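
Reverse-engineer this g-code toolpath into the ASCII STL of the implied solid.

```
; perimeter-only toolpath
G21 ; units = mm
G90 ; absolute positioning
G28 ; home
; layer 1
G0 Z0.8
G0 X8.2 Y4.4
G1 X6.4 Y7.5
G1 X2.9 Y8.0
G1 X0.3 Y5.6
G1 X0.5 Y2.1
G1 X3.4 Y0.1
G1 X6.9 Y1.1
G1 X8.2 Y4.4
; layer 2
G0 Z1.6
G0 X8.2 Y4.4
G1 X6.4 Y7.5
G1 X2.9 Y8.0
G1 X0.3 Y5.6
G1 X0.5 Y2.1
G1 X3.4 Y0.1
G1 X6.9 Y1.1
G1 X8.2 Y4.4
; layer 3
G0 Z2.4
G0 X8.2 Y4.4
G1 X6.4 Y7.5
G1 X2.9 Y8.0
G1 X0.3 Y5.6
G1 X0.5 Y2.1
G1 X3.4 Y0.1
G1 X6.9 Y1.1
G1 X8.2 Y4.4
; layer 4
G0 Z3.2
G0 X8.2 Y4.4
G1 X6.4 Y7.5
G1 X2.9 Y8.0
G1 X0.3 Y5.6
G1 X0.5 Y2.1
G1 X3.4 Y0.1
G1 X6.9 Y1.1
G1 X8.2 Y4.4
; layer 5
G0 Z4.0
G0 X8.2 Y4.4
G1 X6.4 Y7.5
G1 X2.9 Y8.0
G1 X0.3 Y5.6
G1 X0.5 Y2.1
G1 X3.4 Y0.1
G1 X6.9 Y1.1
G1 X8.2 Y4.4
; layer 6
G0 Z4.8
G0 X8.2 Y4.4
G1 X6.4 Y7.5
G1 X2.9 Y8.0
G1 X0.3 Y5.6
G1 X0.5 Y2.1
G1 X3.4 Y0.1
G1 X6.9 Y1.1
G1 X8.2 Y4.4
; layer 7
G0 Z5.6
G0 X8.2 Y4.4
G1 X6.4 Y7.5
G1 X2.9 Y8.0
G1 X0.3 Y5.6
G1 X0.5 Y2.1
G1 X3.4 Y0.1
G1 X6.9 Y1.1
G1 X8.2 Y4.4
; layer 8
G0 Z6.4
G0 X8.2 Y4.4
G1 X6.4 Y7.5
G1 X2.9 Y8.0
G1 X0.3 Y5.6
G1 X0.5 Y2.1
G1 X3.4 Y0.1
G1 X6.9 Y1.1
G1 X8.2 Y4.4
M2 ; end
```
solid part
  facet normal 0.0000 0.0000 -1.0000
    outer loop
      vertex 2.9 8.0 0.0
      vertex 6.4 7.5 0.0
      vertex 8.2 4.4 0.0
    endloop
  endfacet
  facet normal 0.0000 0.0000 -1.0000
    outer loop
      vertex 0.3 5.6 0.0
      vertex 2.9 8.0 0.0
      vertex 8.2 4.4 0.0
    endloop
  endfacet
  facet normal 0.0000 0.0000 -1.0000
    outer loop
      vertex 0.5 2.1 0.0
      vertex 0.3 5.6 0.0
      vertex 8.2 4.4 0.0
    endloop
  endfacet
  facet normal 0.0000 0.0000 -1.0000
    outer loop
      vertex 3.4 0.1 0.0
      vertex 0.5 2.1 0.0
      vertex 8.2 4.4 0.0
    endloop
  endfacet
  facet normal 0.0000 0.0000 -1.0000
    outer loop
      vertex 6.9 1.1 0.0
      vertex 3.4 0.1 0.0
      vertex 8.2 4.4 0.0
    endloop
  endfacet
  facet normal 0.0000 0.0000 1.0000
    outer loop
      vertex 8.2 4.4 6.4
      vertex 6.4 7.5 6.4
      vertex 2.9 8.0 6.4
    endloop
  endfacet
  facet normal 0.0000 0.0000 1.0000
    outer loop
      vertex 8.2 4.4 6.4
      vertex 2.9 8.0 6.4
      vertex 0.3 5.6 6.4
    endloop
  endfacet
  facet normal 0.0000 0.0000 1.0000
    outer loop
      vertex 8.2 4.4 6.4
      vertex 0.3 5.6 6.4
      vertex 0.5 2.1 6.4
    endloop
  endfacet
  facet normal 0.0000 0.0000 1.0000
    outer loop
      vertex 8.2 4.4 6.4
      vertex 0.5 2.1 6.4
      vertex 3.4 0.1 6.4
    endloop
  endfacet
  facet normal 0.0000 0.0000 1.0000
    outer loop
      vertex 8.2 4.4 6.4
      vertex 3.4 0.1 6.4
      vertex 6.9 1.1 6.4
    endloop
  endfacet
  facet normal 0.8648 0.5021 0.0000
    outer loop
      vertex 8.2 4.4 0.0
      vertex 6.4 7.5 0.0
      vertex 6.4 7.5 6.4
    endloop
  endfacet
  facet normal 0.8648 0.5021 0.0000
    outer loop
      vertex 8.2 4.4 0.0
      vertex 6.4 7.5 6.4
      vertex 8.2 4.4 6.4
    endloop
  endfacet
  facet normal 0.1414 0.9899 0.0000
    outer loop
      vertex 6.4 7.5 0.0
      vertex 2.9 8.0 0.0
      vertex 2.9 8.0 6.4
    endloop
  endfacet
  facet normal 0.1414 0.9899 0.0000
    outer loop
      vertex 6.4 7.5 0.0
      vertex 2.9 8.0 6.4
      vertex 6.4 7.5 6.4
    endloop
  endfacet
  facet normal -0.6783 0.7348 0.0000
    outer loop
      vertex 2.9 8.0 0.0
      vertex 0.3 5.6 0.0
      vertex 0.3 5.6 6.4
    endloop
  endfacet
  facet normal -0.6783 0.7348 0.0000
    outer loop
      vertex 2.9 8.0 0.0
      vertex 0.3 5.6 6.4
      vertex 2.9 8.0 6.4
    endloop
  endfacet
  facet normal -0.9984 -0.0570 0.0000
    outer loop
      vertex 0.3 5.6 0.0
      vertex 0.5 2.1 0.0
      vertex 0.5 2.1 6.4
    endloop
  endfacet
  facet normal -0.9984 -0.0570 0.0000
    outer loop
      vertex 0.3 5.6 0.0
      vertex 0.5 2.1 6.4
      vertex 0.3 5.6 6.4
    endloop
  endfacet
  facet normal -0.5677 -0.8232 0.0000
    outer loop
      vertex 0.5 2.1 0.0
      vertex 3.4 0.1 0.0
      vertex 3.4 0.1 6.4
    endloop
  endfacet
  facet normal -0.5677 -0.8232 0.0000
    outer loop
      vertex 0.5 2.1 0.0
      vertex 3.4 0.1 6.4
      vertex 0.5 2.1 6.4
    endloop
  endfacet
  facet normal 0.2747 -0.9615 0.0000
    outer loop
      vertex 3.4 0.1 0.0
      vertex 6.9 1.1 0.0
      vertex 6.9 1.1 6.4
    endloop
  endfacet
  facet normal 0.2747 -0.9615 0.0000
    outer loop
      vertex 3.4 0.1 0.0
      vertex 6.9 1.1 6.4
      vertex 3.4 0.1 6.4
    endloop
  endfacet
  facet normal 0.9304 -0.3665 0.0000
    outer loop
      vertex 6.9 1.1 0.0
      vertex 8.2 4.4 0.0
      vertex 8.2 4.4 6.4
    endloop
  endfacet
  facet normal 0.9304 -0.3665 0.0000
    outer loop
      vertex 6.9 1.1 0.0
      vertex 8.2 4.4 6.4
      vertex 6.9 1.1 6.4
    endloop
  endfacet
endsolid part

The G0 Z moves step by Δz≈0.8 mm. Every layer's G1 loop is the same polygon, so the solid is a straight extrusion of it from z=0 to z≈6.4. Closing with flat bottom and top caps and triangulating gives 24 facets — a regular 7-sided prism (a cylinder approximated with 7 flat sides), circumscribed radius ≈ 4.1 mm, height ≈ 6.4 mm.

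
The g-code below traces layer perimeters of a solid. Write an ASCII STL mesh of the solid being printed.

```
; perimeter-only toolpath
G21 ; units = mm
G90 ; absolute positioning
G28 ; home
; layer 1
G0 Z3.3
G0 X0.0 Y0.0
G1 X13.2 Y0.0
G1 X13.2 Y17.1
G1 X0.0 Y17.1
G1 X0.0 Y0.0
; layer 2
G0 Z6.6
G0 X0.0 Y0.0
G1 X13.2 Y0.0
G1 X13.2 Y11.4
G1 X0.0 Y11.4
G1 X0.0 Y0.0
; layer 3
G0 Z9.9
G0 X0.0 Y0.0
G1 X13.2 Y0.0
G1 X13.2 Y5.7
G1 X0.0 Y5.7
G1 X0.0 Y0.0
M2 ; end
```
solid part
  facet normal 0.0000 0.0000 -1.0000
    outer loop
      vertex 13.2 22.8 0.0
      vertex 13.2 0.0 0.0
      vertex 0.0 0.0 0.0
    endloop
  endfacet
  facet normal 0.0000 0.0000 -1.0000
    outer loop
      vertex 0.0 22.8 0.0
      vertex 13.2 22.8 0.0
      vertex 0.0 0.0 0.0
    endloop
  endfacet
  facet normal 0.0000 -1.0000 0.0000
    outer loop
      vertex 0.0 0.0 0.0
      vertex 13.2 0.0 0.0
      vertex 13.2 0.0 13.2
    endloop
  endfacet
  facet normal 0.0000 -1.0000 0.0000
    outer loop
      vertex 0.0 0.0 0.0
      vertex 13.2 0.0 13.2
      vertex 0.0 0.0 13.2
    endloop
  endfacet
  facet normal 0.0000 0.5010 0.8654
    outer loop
      vertex 0.0 0.0 13.2
      vertex 13.2 0.0 13.2
      vertex 13.2 22.8 0.0
    endloop
  endfacet
  facet normal 0.0000 0.5010 0.8654
    outer loop
      vertex 0.0 0.0 13.2
      vertex 13.2 22.8 0.0
      vertex 0.0 22.8 0.0
    endloop
  endfacet
  facet normal -1.0000 0.0000 0.0000
    outer loop
      vertex 0.0 0.0 13.2
      vertex 0.0 22.8 0.0
      vertex 0.0 0.0 0.0
    endloop
  endfacet
  facet normal 1.0000 0.0000 0.0000
    outer loop
      vertex 13.2 0.0 0.0
      vertex 13.2 22.8 0.0
      vertex 13.2 0.0 13.2
    endloop
  endfacet
endsolid part

The G0 Z moves step by Δz≈3.3 mm. The G1 loops shrink linearly with z, so the solid tapers from its base footprint up to z≈13.2. Closing with a flat bottom cap and the tapered top and triangulating gives 8 facets — a wedge (ramp): 13.2 × 22.8 mm base, rising to 13.2 mm along the y=0 edge and sloping linearly to z=0 at y=22.8.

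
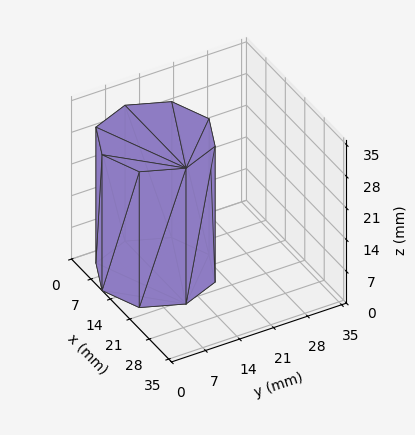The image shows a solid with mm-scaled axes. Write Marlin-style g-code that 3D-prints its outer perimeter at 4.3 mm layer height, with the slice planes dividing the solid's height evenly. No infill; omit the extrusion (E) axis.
Reading the render: the shape is a regular 8-sided prism (a cylinder approximated with 8 flat sides), circumscribed radius ≈ 11 mm, height ≈ 30 mm (dimensions read to the nearest mm from the axis ticks). For the g-code, the solid's height is divided into equal slices at the stated Δz and each level perimeter traced with G1 moves after a G0 lift.

; perimeter-only toolpath
G21 ; units = mm
G90 ; absolute positioning
G28 ; home
; layer 1
G0 Z4.3
G0 X22.0 Y11.0
G1 X18.8 Y18.8
G1 X11.0 Y22.0
G1 X3.2 Y18.8
G1 X0.0 Y11.0
G1 X3.2 Y3.2
G1 X11.0 Y0.0
G1 X18.8 Y3.2
G1 X22.0 Y11.0
; layer 2
G0 Z8.6
G0 X22.0 Y11.0
G1 X18.8 Y18.8
G1 X11.0 Y22.0
G1 X3.2 Y18.8
G1 X0.0 Y11.0
G1 X3.2 Y3.2
G1 X11.0 Y0.0
G1 X18.8 Y3.2
G1 X22.0 Y11.0
; layer 3
G0 Z12.9
G0 X22.0 Y11.0
G1 X18.8 Y18.8
G1 X11.0 Y22.0
G1 X3.2 Y18.8
G1 X0.0 Y11.0
G1 X3.2 Y3.2
G1 X11.0 Y0.0
G1 X18.8 Y3.2
G1 X22.0 Y11.0
; layer 4
G0 Z17.1
G0 X22.0 Y11.0
G1 X18.8 Y18.8
G1 X11.0 Y22.0
G1 X3.2 Y18.8
G1 X0.0 Y11.0
G1 X3.2 Y3.2
G1 X11.0 Y0.0
G1 X18.8 Y3.2
G1 X22.0 Y11.0
; layer 5
G0 Z21.4
G0 X22.0 Y11.0
G1 X18.8 Y18.8
G1 X11.0 Y22.0
G1 X3.2 Y18.8
G1 X0.0 Y11.0
G1 X3.2 Y3.2
G1 X11.0 Y0.0
G1 X18.8 Y3.2
G1 X22.0 Y11.0
; layer 6
G0 Z25.7
G0 X22.0 Y11.0
G1 X18.8 Y18.8
G1 X11.0 Y22.0
G1 X3.2 Y18.8
G1 X0.0 Y11.0
G1 X3.2 Y3.2
G1 X11.0 Y0.0
G1 X18.8 Y3.2
G1 X22.0 Y11.0
; layer 7
G0 Z30.0
G0 X22.0 Y11.0
G1 X18.8 Y18.8
G1 X11.0 Y22.0
G1 X3.2 Y18.8
G1 X0.0 Y11.0
G1 X3.2 Y3.2
G1 X11.0 Y0.0
G1 X18.8 Y3.2
G1 X22.0 Y11.0
M2 ; end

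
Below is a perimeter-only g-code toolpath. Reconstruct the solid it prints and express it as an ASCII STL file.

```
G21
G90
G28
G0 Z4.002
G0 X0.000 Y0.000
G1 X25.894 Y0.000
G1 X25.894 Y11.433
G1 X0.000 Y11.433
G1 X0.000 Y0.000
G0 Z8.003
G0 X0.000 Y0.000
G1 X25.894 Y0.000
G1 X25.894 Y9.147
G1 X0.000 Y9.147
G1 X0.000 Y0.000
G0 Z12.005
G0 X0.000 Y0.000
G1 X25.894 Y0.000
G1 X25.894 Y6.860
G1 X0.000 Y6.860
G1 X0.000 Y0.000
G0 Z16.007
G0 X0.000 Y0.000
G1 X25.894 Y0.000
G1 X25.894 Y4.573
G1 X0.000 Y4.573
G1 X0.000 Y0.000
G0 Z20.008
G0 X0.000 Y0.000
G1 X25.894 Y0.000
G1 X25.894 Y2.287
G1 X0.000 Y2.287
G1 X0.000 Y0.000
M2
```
solid part
  facet normal 0.0000 0.0000 -1.0000
    outer loop
      vertex 25.894 13.720 0.000
      vertex 25.894 0.000 0.000
      vertex 0.000 0.000 0.000
    endloop
  endfacet
  facet normal 0.0000 0.0000 -1.0000
    outer loop
      vertex 0.000 13.720 0.000
      vertex 25.894 13.720 0.000
      vertex 0.000 0.000 0.000
    endloop
  endfacet
  facet normal 0.0000 -1.0000 0.0000
    outer loop
      vertex 0.000 0.000 0.000
      vertex 25.894 0.000 0.000
      vertex 25.894 0.000 24.010
    endloop
  endfacet
  facet normal 0.0000 -1.0000 0.0000
    outer loop
      vertex 0.000 0.000 0.000
      vertex 25.894 0.000 24.010
      vertex 0.000 0.000 24.010
    endloop
  endfacet
  facet normal 0.0000 0.8682 0.4961
    outer loop
      vertex 0.000 0.000 24.010
      vertex 25.894 0.000 24.010
      vertex 25.894 13.720 0.000
    endloop
  endfacet
  facet normal 0.0000 0.8682 0.4961
    outer loop
      vertex 0.000 0.000 24.010
      vertex 25.894 13.720 0.000
      vertex 0.000 13.720 0.000
    endloop
  endfacet
  facet normal -1.0000 0.0000 0.0000
    outer loop
      vertex 0.000 0.000 24.010
      vertex 0.000 13.720 0.000
      vertex 0.000 0.000 0.000
    endloop
  endfacet
  facet normal 1.0000 0.0000 0.0000
    outer loop
      vertex 25.894 0.000 0.000
      vertex 25.894 13.720 0.000
      vertex 25.894 0.000 24.010
    endloop
  endfacet
endsolid part

The G0 Z moves step by Δz≈4.002 mm. The G1 loops shrink linearly with z, so the solid tapers from its base footprint up to z≈24. Closing with a flat bottom cap and the tapered top and triangulating gives 8 facets — a wedge (ramp): 25.9 × 13.7 mm base, rising to 24 mm along the y=0 edge and sloping linearly to z=0 at y=13.7.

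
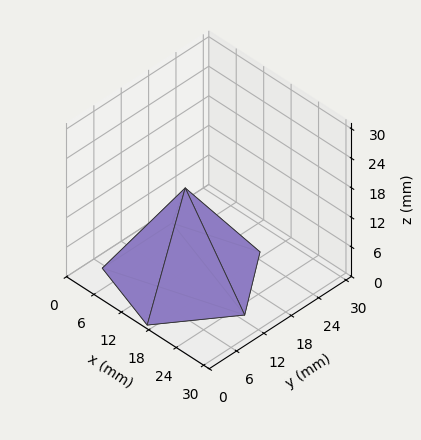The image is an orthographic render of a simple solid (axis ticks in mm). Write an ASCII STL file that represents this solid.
Reading the render: the shape is a regular 5-sided pyramid, base circumscribed radius ≈ 13 mm, apex at z ≈ 18 mm (dimensions read to the nearest mm from the axis ticks). For the STL, each face is triangulated and given an outward normal.

solid part
  facet normal 0.0000 0.0000 -1.0000
    outer loop
      vertex 2.483 20.641 0.000
      vertex 17.017 25.364 0.000
      vertex 26.000 13.000 0.000
    endloop
  endfacet
  facet normal 0.0000 0.0000 -1.0000
    outer loop
      vertex 2.483 5.359 0.000
      vertex 2.483 20.641 0.000
      vertex 26.000 13.000 0.000
    endloop
  endfacet
  facet normal 0.0000 0.0000 -1.0000
    outer loop
      vertex 17.017 0.636 0.000
      vertex 2.483 5.359 0.000
      vertex 26.000 13.000 0.000
    endloop
  endfacet
  facet normal 0.6985 0.5075 0.5045
    outer loop
      vertex 26.000 13.000 0.000
      vertex 17.017 25.364 0.000
      vertex 13.000 13.000 18.000
    endloop
  endfacet
  facet normal -0.2668 0.8211 0.5045
    outer loop
      vertex 17.017 25.364 0.000
      vertex 2.483 20.641 0.000
      vertex 13.000 13.000 18.000
    endloop
  endfacet
  facet normal -0.8634 0.0000 0.5045
    outer loop
      vertex 2.483 20.641 0.000
      vertex 2.483 5.359 0.000
      vertex 13.000 13.000 18.000
    endloop
  endfacet
  facet normal -0.2668 -0.8211 0.5045
    outer loop
      vertex 2.483 5.359 0.000
      vertex 17.017 0.636 0.000
      vertex 13.000 13.000 18.000
    endloop
  endfacet
  facet normal 0.6985 -0.5075 0.5045
    outer loop
      vertex 17.017 0.636 0.000
      vertex 26.000 13.000 0.000
      vertex 13.000 13.000 18.000
    endloop
  endfacet
endsolid part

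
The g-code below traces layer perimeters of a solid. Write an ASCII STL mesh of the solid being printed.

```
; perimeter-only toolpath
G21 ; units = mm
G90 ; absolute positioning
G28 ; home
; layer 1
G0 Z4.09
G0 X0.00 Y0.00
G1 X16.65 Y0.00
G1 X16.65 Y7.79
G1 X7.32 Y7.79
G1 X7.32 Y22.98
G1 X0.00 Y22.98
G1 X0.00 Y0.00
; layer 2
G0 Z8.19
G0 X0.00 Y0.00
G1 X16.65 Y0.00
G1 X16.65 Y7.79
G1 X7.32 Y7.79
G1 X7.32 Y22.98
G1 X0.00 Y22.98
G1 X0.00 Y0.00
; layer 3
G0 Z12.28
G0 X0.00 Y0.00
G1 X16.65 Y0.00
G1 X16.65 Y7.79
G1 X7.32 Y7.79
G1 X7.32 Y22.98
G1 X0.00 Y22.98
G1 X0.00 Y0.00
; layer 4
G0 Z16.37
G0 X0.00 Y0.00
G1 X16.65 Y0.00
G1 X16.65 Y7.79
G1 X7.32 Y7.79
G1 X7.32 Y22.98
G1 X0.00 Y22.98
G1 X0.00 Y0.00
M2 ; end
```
solid part
  facet normal 0.0000 0.0000 -1.0000
    outer loop
      vertex 16.65 7.79 0.00
      vertex 16.65 0.00 0.00
      vertex 0.00 0.00 0.00
    endloop
  endfacet
  facet normal 0.0000 0.0000 -1.0000
    outer loop
      vertex 7.32 7.79 0.00
      vertex 16.65 7.79 0.00
      vertex 0.00 0.00 0.00
    endloop
  endfacet
  facet normal 0.0000 0.0000 -1.0000
    outer loop
      vertex 7.32 22.98 0.00
      vertex 7.32 7.79 0.00
      vertex 0.00 0.00 0.00
    endloop
  endfacet
  facet normal 0.0000 0.0000 -1.0000
    outer loop
      vertex 0.00 22.98 0.00
      vertex 7.32 22.98 0.00
      vertex 0.00 0.00 0.00
    endloop
  endfacet
  facet normal 0.0000 0.0000 1.0000
    outer loop
      vertex 0.00 0.00 16.37
      vertex 16.65 0.00 16.37
      vertex 16.65 7.79 16.37
    endloop
  endfacet
  facet normal 0.0000 0.0000 1.0000
    outer loop
      vertex 0.00 0.00 16.37
      vertex 16.65 7.79 16.37
      vertex 7.32 7.79 16.37
    endloop
  endfacet
  facet normal 0.0000 0.0000 1.0000
    outer loop
      vertex 0.00 0.00 16.37
      vertex 7.32 7.79 16.37
      vertex 7.32 22.98 16.37
    endloop
  endfacet
  facet normal 0.0000 0.0000 1.0000
    outer loop
      vertex 0.00 0.00 16.37
      vertex 7.32 22.98 16.37
      vertex 0.00 22.98 16.37
    endloop
  endfacet
  facet normal 0.0000 -1.0000 0.0000
    outer loop
      vertex 0.00 0.00 0.00
      vertex 16.65 0.00 0.00
      vertex 16.65 0.00 16.37
    endloop
  endfacet
  facet normal 0.0000 -1.0000 0.0000
    outer loop
      vertex 0.00 0.00 0.00
      vertex 16.65 0.00 16.37
      vertex 0.00 0.00 16.37
    endloop
  endfacet
  facet normal 1.0000 0.0000 0.0000
    outer loop
      vertex 16.65 0.00 0.00
      vertex 16.65 7.79 0.00
      vertex 16.65 7.79 16.37
    endloop
  endfacet
  facet normal 1.0000 0.0000 0.0000
    outer loop
      vertex 16.65 0.00 0.00
      vertex 16.65 7.79 16.37
      vertex 16.65 0.00 16.37
    endloop
  endfacet
  facet normal 0.0000 1.0000 0.0000
    outer loop
      vertex 16.65 7.79 0.00
      vertex 7.32 7.79 0.00
      vertex 7.32 7.79 16.37
    endloop
  endfacet
  facet normal 0.0000 1.0000 0.0000
    outer loop
      vertex 16.65 7.79 0.00
      vertex 7.32 7.79 16.37
      vertex 16.65 7.79 16.37
    endloop
  endfacet
  facet normal 1.0000 0.0000 0.0000
    outer loop
      vertex 7.32 7.79 0.00
      vertex 7.32 22.98 0.00
      vertex 7.32 22.98 16.37
    endloop
  endfacet
  facet normal 1.0000 0.0000 0.0000
    outer loop
      vertex 7.32 7.79 0.00
      vertex 7.32 22.98 16.37
      vertex 7.32 7.79 16.37
    endloop
  endfacet
  facet normal 0.0000 1.0000 0.0000
    outer loop
      vertex 7.32 22.98 0.00
      vertex 0.00 22.98 0.00
      vertex 0.00 22.98 16.37
    endloop
  endfacet
  facet normal 0.0000 1.0000 0.0000
    outer loop
      vertex 7.32 22.98 0.00
      vertex 0.00 22.98 16.37
      vertex 7.32 22.98 16.37
    endloop
  endfacet
  facet normal -1.0000 0.0000 0.0000
    outer loop
      vertex 0.00 22.98 0.00
      vertex 0.00 0.00 0.00
      vertex 0.00 0.00 16.37
    endloop
  endfacet
  facet normal -1.0000 0.0000 0.0000
    outer loop
      vertex 0.00 22.98 0.00
      vertex 0.00 0.00 16.37
      vertex 0.00 22.98 16.37
    endloop
  endfacet
endsolid part

The G0 Z moves step by Δz≈4.09 mm. Every layer's G1 loop is the same polygon, so the solid is a straight extrusion of it from z=0 to z≈16.4. Closing with flat bottom and top caps and triangulating gives 20 facets — an L-shaped prism: outer 16.6 × 23 mm, arm thicknesses ≈ 7.79 mm (horizontal) and 7.32 mm (vertical), extruded 16.4 mm in z.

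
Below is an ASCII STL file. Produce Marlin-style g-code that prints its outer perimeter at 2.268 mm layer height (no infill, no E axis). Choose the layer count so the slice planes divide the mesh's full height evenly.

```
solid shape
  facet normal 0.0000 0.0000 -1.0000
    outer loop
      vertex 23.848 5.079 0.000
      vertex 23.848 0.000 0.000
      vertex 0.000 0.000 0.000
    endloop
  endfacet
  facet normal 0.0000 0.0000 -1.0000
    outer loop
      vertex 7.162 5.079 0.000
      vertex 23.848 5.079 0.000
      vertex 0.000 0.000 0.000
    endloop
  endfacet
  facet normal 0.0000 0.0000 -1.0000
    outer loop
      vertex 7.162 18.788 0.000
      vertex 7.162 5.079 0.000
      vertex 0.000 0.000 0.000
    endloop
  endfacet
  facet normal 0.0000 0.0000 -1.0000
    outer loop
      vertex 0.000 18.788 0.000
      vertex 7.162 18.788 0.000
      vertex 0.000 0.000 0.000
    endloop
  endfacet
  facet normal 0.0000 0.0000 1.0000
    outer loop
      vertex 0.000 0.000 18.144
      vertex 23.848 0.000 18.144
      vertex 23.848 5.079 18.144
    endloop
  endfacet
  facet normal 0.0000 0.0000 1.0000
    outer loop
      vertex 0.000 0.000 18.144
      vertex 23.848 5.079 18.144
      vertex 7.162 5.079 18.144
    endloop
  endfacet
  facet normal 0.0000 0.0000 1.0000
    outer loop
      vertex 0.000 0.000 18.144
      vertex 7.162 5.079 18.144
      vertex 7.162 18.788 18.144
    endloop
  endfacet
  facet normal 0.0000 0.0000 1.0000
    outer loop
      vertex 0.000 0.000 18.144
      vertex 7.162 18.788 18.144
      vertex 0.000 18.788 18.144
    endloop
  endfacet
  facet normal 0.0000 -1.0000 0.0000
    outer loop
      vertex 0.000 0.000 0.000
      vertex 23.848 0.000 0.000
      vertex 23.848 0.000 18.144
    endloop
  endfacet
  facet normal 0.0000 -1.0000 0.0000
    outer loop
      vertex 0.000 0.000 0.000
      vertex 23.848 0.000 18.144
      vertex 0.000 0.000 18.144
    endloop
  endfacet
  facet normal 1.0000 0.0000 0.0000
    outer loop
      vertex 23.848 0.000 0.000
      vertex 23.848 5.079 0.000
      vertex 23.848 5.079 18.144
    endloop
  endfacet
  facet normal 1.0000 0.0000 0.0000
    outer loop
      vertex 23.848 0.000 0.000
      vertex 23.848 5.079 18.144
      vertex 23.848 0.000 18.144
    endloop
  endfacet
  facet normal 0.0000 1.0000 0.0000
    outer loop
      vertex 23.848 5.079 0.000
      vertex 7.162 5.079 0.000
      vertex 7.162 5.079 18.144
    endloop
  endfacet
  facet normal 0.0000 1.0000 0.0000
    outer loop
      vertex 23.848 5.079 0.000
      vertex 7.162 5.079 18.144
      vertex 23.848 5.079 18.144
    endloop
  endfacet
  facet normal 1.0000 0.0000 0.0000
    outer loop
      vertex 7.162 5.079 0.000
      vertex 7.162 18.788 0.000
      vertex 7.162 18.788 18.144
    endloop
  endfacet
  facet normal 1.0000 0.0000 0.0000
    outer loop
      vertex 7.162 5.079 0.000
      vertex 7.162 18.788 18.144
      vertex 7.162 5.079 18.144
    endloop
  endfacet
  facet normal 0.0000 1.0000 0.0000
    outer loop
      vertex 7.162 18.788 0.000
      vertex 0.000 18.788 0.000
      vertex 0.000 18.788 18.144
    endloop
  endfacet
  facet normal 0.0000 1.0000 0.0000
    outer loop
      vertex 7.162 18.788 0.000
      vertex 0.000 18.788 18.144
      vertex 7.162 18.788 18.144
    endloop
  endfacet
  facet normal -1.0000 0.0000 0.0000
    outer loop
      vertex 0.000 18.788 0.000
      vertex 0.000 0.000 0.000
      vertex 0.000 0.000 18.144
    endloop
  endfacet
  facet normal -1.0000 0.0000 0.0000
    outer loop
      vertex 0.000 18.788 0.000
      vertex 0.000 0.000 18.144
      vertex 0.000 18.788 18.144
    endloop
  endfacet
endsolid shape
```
; perimeter-only toolpath
G21 ; units = mm
G90 ; absolute positioning
G28 ; home
; layer 1
G0 Z2.268
G0 X0.000 Y0.000
G1 X23.848 Y0.000
G1 X23.848 Y5.079
G1 X7.162 Y5.079
G1 X7.162 Y18.788
G1 X0.000 Y18.788
G1 X0.000 Y0.000
; layer 2
G0 Z4.536
G0 X0.000 Y0.000
G1 X23.848 Y0.000
G1 X23.848 Y5.079
G1 X7.162 Y5.079
G1 X7.162 Y18.788
G1 X0.000 Y18.788
G1 X0.000 Y0.000
; layer 3
G0 Z6.804
G0 X0.000 Y0.000
G1 X23.848 Y0.000
G1 X23.848 Y5.079
G1 X7.162 Y5.079
G1 X7.162 Y18.788
G1 X0.000 Y18.788
G1 X0.000 Y0.000
; layer 4
G0 Z9.072
G0 X0.000 Y0.000
G1 X23.848 Y0.000
G1 X23.848 Y5.079
G1 X7.162 Y5.079
G1 X7.162 Y18.788
G1 X0.000 Y18.788
G1 X0.000 Y0.000
; layer 5
G0 Z11.340
G0 X0.000 Y0.000
G1 X23.848 Y0.000
G1 X23.848 Y5.079
G1 X7.162 Y5.079
G1 X7.162 Y18.788
G1 X0.000 Y18.788
G1 X0.000 Y0.000
; layer 6
G0 Z13.608
G0 X0.000 Y0.000
G1 X23.848 Y0.000
G1 X23.848 Y5.079
G1 X7.162 Y5.079
G1 X7.162 Y18.788
G1 X0.000 Y18.788
G1 X0.000 Y0.000
; layer 7
G0 Z15.876
G0 X0.000 Y0.000
G1 X23.848 Y0.000
G1 X23.848 Y5.079
G1 X7.162 Y5.079
G1 X7.162 Y18.788
G1 X0.000 Y18.788
G1 X0.000 Y0.000
; layer 8
G0 Z18.144
G0 X0.000 Y0.000
G1 X23.848 Y0.000
G1 X23.848 Y5.079
G1 X7.162 Y5.079
G1 X7.162 Y18.788
G1 X0.000 Y18.788
G1 X0.000 Y0.000
M2 ; end

The solid is an L-shaped prism: outer 23.8 × 18.8 mm, arm thicknesses ≈ 5.08 mm (horizontal) and 7.16 mm (vertical), extruded 18.1 mm in z. Slicing at Δz = 2.268 mm — 8 equal slices spanning the solid's height, so layer i sits at z = i·h/8 — gives 8 non-empty perimeters. Each is a 6-segment closed polygon; G0 lifts to the layer z and rapids to the start vertex, then G1 traces the edges.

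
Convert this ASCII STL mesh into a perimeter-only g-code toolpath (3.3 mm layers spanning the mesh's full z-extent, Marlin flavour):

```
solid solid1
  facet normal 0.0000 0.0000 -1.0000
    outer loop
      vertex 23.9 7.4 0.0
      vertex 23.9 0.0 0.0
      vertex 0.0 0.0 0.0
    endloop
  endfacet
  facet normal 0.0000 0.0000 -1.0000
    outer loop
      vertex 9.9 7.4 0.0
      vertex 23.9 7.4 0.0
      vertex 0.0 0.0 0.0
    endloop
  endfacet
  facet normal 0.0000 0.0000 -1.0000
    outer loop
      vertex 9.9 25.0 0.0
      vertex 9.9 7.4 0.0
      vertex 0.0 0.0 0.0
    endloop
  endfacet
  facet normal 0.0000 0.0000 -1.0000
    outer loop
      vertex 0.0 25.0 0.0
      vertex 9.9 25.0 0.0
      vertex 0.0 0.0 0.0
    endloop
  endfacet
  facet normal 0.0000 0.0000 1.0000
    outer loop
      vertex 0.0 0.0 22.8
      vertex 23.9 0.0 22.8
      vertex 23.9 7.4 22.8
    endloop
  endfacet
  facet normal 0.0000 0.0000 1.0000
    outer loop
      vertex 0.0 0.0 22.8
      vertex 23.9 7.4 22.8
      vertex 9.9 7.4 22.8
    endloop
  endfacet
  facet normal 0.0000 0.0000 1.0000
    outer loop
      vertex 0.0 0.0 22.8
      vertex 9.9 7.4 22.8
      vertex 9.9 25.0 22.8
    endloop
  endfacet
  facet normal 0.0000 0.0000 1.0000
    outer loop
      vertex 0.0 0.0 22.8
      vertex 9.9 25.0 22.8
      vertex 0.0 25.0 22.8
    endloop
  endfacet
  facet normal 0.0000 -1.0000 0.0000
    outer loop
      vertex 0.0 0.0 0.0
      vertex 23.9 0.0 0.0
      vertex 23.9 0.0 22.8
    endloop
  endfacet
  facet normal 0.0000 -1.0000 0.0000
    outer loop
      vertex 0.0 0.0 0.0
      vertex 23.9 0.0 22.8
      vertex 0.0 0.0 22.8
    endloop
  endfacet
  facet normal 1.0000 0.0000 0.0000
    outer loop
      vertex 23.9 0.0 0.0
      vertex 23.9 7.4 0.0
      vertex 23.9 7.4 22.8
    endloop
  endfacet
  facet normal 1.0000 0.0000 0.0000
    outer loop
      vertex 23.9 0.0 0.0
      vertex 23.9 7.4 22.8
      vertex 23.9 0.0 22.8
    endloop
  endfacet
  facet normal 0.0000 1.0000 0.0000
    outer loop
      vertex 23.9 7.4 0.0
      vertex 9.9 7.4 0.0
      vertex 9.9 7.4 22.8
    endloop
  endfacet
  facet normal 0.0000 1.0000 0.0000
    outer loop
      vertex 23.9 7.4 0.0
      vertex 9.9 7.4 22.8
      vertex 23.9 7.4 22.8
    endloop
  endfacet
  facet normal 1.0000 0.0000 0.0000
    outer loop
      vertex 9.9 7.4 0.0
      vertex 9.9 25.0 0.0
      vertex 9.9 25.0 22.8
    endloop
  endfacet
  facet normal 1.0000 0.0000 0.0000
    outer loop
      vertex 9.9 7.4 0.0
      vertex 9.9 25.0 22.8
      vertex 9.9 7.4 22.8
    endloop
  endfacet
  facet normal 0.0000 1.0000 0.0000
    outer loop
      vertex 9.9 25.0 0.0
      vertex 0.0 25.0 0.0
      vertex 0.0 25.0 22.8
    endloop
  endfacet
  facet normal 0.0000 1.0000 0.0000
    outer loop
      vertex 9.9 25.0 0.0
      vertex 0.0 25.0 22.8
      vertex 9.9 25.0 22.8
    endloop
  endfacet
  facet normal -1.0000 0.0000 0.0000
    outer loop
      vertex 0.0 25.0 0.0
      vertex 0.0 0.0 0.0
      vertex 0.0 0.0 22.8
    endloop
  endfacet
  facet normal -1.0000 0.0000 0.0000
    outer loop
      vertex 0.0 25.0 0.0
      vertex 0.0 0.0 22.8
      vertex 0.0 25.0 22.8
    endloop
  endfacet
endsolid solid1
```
; perimeter-only toolpath
G21 ; units = mm
G90 ; absolute positioning
G28 ; home
; layer 1
G0 Z3.3
G0 X0.0 Y0.0
G1 X23.9 Y0.0
G1 X23.9 Y7.4
G1 X9.9 Y7.4
G1 X9.9 Y25.0
G1 X0.0 Y25.0
G1 X0.0 Y0.0
; layer 2
G0 Z6.5
G0 X0.0 Y0.0
G1 X23.9 Y0.0
G1 X23.9 Y7.4
G1 X9.9 Y7.4
G1 X9.9 Y25.0
G1 X0.0 Y25.0
G1 X0.0 Y0.0
; layer 3
G0 Z9.8
G0 X0.0 Y0.0
G1 X23.9 Y0.0
G1 X23.9 Y7.4
G1 X9.9 Y7.4
G1 X9.9 Y25.0
G1 X0.0 Y25.0
G1 X0.0 Y0.0
; layer 4
G0 Z13.0
G0 X0.0 Y0.0
G1 X23.9 Y0.0
G1 X23.9 Y7.4
G1 X9.9 Y7.4
G1 X9.9 Y25.0
G1 X0.0 Y25.0
G1 X0.0 Y0.0
; layer 5
G0 Z16.3
G0 X0.0 Y0.0
G1 X23.9 Y0.0
G1 X23.9 Y7.4
G1 X9.9 Y7.4
G1 X9.9 Y25.0
G1 X0.0 Y25.0
G1 X0.0 Y0.0
; layer 6
G0 Z19.5
G0 X0.0 Y0.0
G1 X23.9 Y0.0
G1 X23.9 Y7.4
G1 X9.9 Y7.4
G1 X9.9 Y25.0
G1 X0.0 Y25.0
G1 X0.0 Y0.0
; layer 7
G0 Z22.8
G0 X0.0 Y0.0
G1 X23.9 Y0.0
G1 X23.9 Y7.4
G1 X9.9 Y7.4
G1 X9.9 Y25.0
G1 X0.0 Y25.0
G1 X0.0 Y0.0
M2 ; end

The solid is an L-shaped prism: outer 23.9 × 25 mm, arm thicknesses ≈ 7.4 mm (horizontal) and 9.9 mm (vertical), extruded 22.8 mm in z. Slicing at Δz = 3.3 mm — 7 equal slices spanning the solid's height, so layer i sits at z = i·h/7 — gives 7 non-empty perimeters. Each is a 6-segment closed polygon; G0 lifts to the layer z and rapids to the start vertex, then G1 traces the edges.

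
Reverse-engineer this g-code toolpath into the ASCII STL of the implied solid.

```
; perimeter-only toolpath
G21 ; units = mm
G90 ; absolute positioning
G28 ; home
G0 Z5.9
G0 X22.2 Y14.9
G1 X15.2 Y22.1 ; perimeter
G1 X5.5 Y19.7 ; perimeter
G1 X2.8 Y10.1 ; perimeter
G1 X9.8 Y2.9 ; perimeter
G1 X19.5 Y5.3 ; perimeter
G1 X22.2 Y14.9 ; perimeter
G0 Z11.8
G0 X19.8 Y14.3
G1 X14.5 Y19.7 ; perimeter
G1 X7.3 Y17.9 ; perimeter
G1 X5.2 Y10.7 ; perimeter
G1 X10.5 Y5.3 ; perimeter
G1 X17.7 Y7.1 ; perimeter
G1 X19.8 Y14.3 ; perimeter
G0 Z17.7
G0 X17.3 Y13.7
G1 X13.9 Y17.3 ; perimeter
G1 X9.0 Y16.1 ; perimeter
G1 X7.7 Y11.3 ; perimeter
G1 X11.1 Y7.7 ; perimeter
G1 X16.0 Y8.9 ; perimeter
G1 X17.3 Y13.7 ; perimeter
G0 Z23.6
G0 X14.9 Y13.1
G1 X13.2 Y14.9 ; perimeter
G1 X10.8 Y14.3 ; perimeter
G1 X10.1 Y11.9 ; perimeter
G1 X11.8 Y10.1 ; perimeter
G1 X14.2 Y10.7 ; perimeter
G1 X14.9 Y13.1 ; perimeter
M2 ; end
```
solid part
  facet normal 0.0000 0.0000 -1.0000
    outer loop
      vertex 3.8 21.5 0.0
      vertex 15.9 24.5 0.0
      vertex 24.6 15.5 0.0
    endloop
  endfacet
  facet normal 0.0000 0.0000 -1.0000
    outer loop
      vertex 0.4 9.5 0.0
      vertex 3.8 21.5 0.0
      vertex 24.6 15.5 0.0
    endloop
  endfacet
  facet normal 0.0000 0.0000 -1.0000
    outer loop
      vertex 9.1 0.5 0.0
      vertex 0.4 9.5 0.0
      vertex 24.6 15.5 0.0
    endloop
  endfacet
  facet normal 0.0000 0.0000 -1.0000
    outer loop
      vertex 21.2 3.5 0.0
      vertex 9.1 0.5 0.0
      vertex 24.6 15.5 0.0
    endloop
  endfacet
  facet normal 0.6753 0.6528 0.3434
    outer loop
      vertex 24.6 15.5 0.0
      vertex 15.9 24.5 0.0
      vertex 12.5 12.5 29.5
    endloop
  endfacet
  facet normal -0.2259 0.9112 0.3446
    outer loop
      vertex 15.9 24.5 0.0
      vertex 3.8 21.5 0.0
      vertex 12.5 12.5 29.5
    endloop
  endfacet
  facet normal -0.9032 0.2559 0.3445
    outer loop
      vertex 3.8 21.5 0.0
      vertex 0.4 9.5 0.0
      vertex 12.5 12.5 29.5
    endloop
  endfacet
  facet normal -0.6753 -0.6528 0.3434
    outer loop
      vertex 0.4 9.5 0.0
      vertex 9.1 0.5 0.0
      vertex 12.5 12.5 29.5
    endloop
  endfacet
  facet normal 0.2259 -0.9112 0.3446
    outer loop
      vertex 9.1 0.5 0.0
      vertex 21.2 3.5 0.0
      vertex 12.5 12.5 29.5
    endloop
  endfacet
  facet normal 0.9032 -0.2559 0.3445
    outer loop
      vertex 21.2 3.5 0.0
      vertex 24.6 15.5 0.0
      vertex 12.5 12.5 29.5
    endloop
  endfacet
endsolid part

The G0 Z moves step by Δz≈5.9 mm. The G1 loops shrink linearly with z, so the solid tapers from its base footprint up to z≈29.5. Closing with a flat bottom cap and the tapered top and triangulating gives 10 facets — a regular 6-sided pyramid, base circumscribed radius ≈ 12.5 mm, apex at z ≈ 29.5 mm.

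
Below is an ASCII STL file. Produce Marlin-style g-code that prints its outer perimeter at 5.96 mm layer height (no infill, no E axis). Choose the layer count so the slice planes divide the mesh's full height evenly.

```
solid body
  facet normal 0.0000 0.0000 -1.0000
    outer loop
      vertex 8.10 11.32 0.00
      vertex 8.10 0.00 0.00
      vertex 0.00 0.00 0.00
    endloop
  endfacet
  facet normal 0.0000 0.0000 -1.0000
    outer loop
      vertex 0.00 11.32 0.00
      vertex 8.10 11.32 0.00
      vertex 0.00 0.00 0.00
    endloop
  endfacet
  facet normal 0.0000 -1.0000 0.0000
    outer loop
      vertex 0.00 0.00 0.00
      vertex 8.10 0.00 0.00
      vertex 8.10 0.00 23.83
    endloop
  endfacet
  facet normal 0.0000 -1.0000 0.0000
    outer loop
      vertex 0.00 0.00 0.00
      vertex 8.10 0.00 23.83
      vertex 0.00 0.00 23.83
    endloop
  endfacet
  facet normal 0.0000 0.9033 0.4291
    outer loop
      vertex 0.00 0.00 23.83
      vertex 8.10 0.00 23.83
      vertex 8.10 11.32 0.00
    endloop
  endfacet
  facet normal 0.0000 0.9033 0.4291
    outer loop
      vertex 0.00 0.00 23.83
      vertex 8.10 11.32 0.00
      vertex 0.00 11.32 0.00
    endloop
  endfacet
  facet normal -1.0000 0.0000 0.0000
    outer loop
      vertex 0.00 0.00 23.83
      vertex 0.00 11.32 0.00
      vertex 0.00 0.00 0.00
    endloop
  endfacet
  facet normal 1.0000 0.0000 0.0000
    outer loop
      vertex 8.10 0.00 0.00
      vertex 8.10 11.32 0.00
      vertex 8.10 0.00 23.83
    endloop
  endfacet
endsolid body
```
; perimeter-only toolpath
G21 ; units = mm
G90 ; absolute positioning
G28 ; home
; layer 1
G0 Z5.96
G0 X0.00 Y0.00
G1 X8.10 Y0.00
G1 X8.10 Y8.49
G1 X0.00 Y8.49
G1 X0.00 Y0.00
; layer 2
G0 Z11.91
G0 X0.00 Y0.00
G1 X8.10 Y0.00
G1 X8.10 Y5.66
G1 X0.00 Y5.66
G1 X0.00 Y0.00
; layer 3
G0 Z17.87
G0 X0.00 Y0.00
G1 X8.10 Y0.00
G1 X8.10 Y2.83
G1 X0.00 Y2.83
G1 X0.00 Y0.00
M2 ; end

The solid is a wedge (ramp): 8.1 × 11.3 mm base, rising to 23.8 mm along the y=0 edge and sloping linearly to z=0 at y=11.3. Slicing at Δz = 5.96 mm — 4 equal slices spanning the solid's height, so layer i sits at z = i·h/4 — gives 3 non-empty perimeters. Each is a 4-segment closed polygon; G0 lifts to the layer z and rapids to the start vertex, then G1 traces the edges. The cross-section shrinks linearly with z (the slice at the apex is degenerate and omitted).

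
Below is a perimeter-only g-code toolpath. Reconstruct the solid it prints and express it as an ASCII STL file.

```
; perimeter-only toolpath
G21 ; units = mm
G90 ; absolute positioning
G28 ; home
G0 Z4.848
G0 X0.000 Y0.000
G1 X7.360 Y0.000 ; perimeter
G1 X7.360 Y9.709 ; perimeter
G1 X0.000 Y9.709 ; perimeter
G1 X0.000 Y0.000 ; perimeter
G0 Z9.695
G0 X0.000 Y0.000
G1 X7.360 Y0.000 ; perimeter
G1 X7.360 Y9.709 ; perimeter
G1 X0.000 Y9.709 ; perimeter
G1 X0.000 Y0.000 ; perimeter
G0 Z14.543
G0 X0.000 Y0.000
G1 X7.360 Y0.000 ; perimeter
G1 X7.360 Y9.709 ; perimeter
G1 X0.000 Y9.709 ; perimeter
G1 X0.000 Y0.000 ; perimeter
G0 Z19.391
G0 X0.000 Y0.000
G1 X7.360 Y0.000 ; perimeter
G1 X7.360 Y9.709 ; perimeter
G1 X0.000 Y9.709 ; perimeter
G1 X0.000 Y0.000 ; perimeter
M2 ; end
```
solid part
  facet normal 0.0000 0.0000 -1.0000
    outer loop
      vertex 7.360 9.709 0.000
      vertex 7.360 0.000 0.000
      vertex 0.000 0.000 0.000
    endloop
  endfacet
  facet normal 0.0000 0.0000 -1.0000
    outer loop
      vertex 0.000 9.709 0.000
      vertex 7.360 9.709 0.000
      vertex 0.000 0.000 0.000
    endloop
  endfacet
  facet normal 0.0000 0.0000 1.0000
    outer loop
      vertex 0.000 0.000 19.391
      vertex 7.360 0.000 19.391
      vertex 7.360 9.709 19.391
    endloop
  endfacet
  facet normal 0.0000 0.0000 1.0000
    outer loop
      vertex 0.000 0.000 19.391
      vertex 7.360 9.709 19.391
      vertex 0.000 9.709 19.391
    endloop
  endfacet
  facet normal 0.0000 -1.0000 0.0000
    outer loop
      vertex 0.000 0.000 0.000
      vertex 7.360 0.000 0.000
      vertex 7.360 0.000 19.391
    endloop
  endfacet
  facet normal 0.0000 -1.0000 0.0000
    outer loop
      vertex 0.000 0.000 0.000
      vertex 7.360 0.000 19.391
      vertex 0.000 0.000 19.391
    endloop
  endfacet
  facet normal 0.0000 1.0000 0.0000
    outer loop
      vertex 7.360 9.709 19.391
      vertex 7.360 9.709 0.000
      vertex 0.000 9.709 0.000
    endloop
  endfacet
  facet normal 0.0000 1.0000 0.0000
    outer loop
      vertex 0.000 9.709 19.391
      vertex 7.360 9.709 19.391
      vertex 0.000 9.709 0.000
    endloop
  endfacet
  facet normal -1.0000 0.0000 0.0000
    outer loop
      vertex 0.000 9.709 19.391
      vertex 0.000 9.709 0.000
      vertex 0.000 0.000 0.000
    endloop
  endfacet
  facet normal -1.0000 0.0000 0.0000
    outer loop
      vertex 0.000 0.000 19.391
      vertex 0.000 9.709 19.391
      vertex 0.000 0.000 0.000
    endloop
  endfacet
  facet normal 1.0000 0.0000 0.0000
    outer loop
      vertex 7.360 0.000 0.000
      vertex 7.360 9.709 0.000
      vertex 7.360 9.709 19.391
    endloop
  endfacet
  facet normal 1.0000 0.0000 0.0000
    outer loop
      vertex 7.360 0.000 0.000
      vertex 7.360 9.709 19.391
      vertex 7.360 0.000 19.391
    endloop
  endfacet
endsolid part

The G0 Z moves step by Δz≈4.848 mm. Every layer's G1 loop is the same polygon, so the solid is a straight extrusion of it from z=0 to z≈19.4. Closing with flat bottom and top caps and triangulating gives 12 facets — a rectangular box, roughly 7.36 × 9.71 mm footprint and 19.4 mm tall.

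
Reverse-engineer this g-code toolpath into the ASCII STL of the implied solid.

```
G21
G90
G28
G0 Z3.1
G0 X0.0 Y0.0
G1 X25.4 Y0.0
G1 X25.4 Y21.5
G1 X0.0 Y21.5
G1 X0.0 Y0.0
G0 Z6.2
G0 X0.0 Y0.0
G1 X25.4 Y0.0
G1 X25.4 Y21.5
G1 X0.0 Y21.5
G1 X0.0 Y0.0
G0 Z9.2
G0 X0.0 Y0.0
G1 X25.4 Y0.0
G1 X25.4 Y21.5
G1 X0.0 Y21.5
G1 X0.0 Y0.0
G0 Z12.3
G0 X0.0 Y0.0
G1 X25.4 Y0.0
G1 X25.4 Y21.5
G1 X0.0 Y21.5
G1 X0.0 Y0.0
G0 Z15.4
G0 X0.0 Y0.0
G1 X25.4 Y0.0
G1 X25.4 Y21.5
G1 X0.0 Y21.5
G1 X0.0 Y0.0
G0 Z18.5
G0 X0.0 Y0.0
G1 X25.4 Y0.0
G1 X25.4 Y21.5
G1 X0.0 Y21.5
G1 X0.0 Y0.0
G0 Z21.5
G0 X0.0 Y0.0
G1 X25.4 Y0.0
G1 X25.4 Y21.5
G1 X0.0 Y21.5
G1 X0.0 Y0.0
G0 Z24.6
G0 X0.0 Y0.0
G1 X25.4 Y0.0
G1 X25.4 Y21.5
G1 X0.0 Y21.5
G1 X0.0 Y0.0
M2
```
solid part
  facet normal 0.0000 0.0000 -1.0000
    outer loop
      vertex 25.4 21.5 0.0
      vertex 25.4 0.0 0.0
      vertex 0.0 0.0 0.0
    endloop
  endfacet
  facet normal 0.0000 0.0000 -1.0000
    outer loop
      vertex 0.0 21.5 0.0
      vertex 25.4 21.5 0.0
      vertex 0.0 0.0 0.0
    endloop
  endfacet
  facet normal 0.0000 0.0000 1.0000
    outer loop
      vertex 0.0 0.0 24.6
      vertex 25.4 0.0 24.6
      vertex 25.4 21.5 24.6
    endloop
  endfacet
  facet normal 0.0000 0.0000 1.0000
    outer loop
      vertex 0.0 0.0 24.6
      vertex 25.4 21.5 24.6
      vertex 0.0 21.5 24.6
    endloop
  endfacet
  facet normal 0.0000 -1.0000 0.0000
    outer loop
      vertex 0.0 0.0 0.0
      vertex 25.4 0.0 0.0
      vertex 25.4 0.0 24.6
    endloop
  endfacet
  facet normal 0.0000 -1.0000 0.0000
    outer loop
      vertex 0.0 0.0 0.0
      vertex 25.4 0.0 24.6
      vertex 0.0 0.0 24.6
    endloop
  endfacet
  facet normal 0.0000 1.0000 0.0000
    outer loop
      vertex 25.4 21.5 24.6
      vertex 25.4 21.5 0.0
      vertex 0.0 21.5 0.0
    endloop
  endfacet
  facet normal 0.0000 1.0000 0.0000
    outer loop
      vertex 0.0 21.5 24.6
      vertex 25.4 21.5 24.6
      vertex 0.0 21.5 0.0
    endloop
  endfacet
  facet normal -1.0000 0.0000 0.0000
    outer loop
      vertex 0.0 21.5 24.6
      vertex 0.0 21.5 0.0
      vertex 0.0 0.0 0.0
    endloop
  endfacet
  facet normal -1.0000 0.0000 0.0000
    outer loop
      vertex 0.0 0.0 24.6
      vertex 0.0 21.5 24.6
      vertex 0.0 0.0 0.0
    endloop
  endfacet
  facet normal 1.0000 0.0000 0.0000
    outer loop
      vertex 25.4 0.0 0.0
      vertex 25.4 21.5 0.0
      vertex 25.4 21.5 24.6
    endloop
  endfacet
  facet normal 1.0000 0.0000 0.0000
    outer loop
      vertex 25.4 0.0 0.0
      vertex 25.4 21.5 24.6
      vertex 25.4 0.0 24.6
    endloop
  endfacet
endsolid part

The G0 Z moves step by Δz≈3.1 mm. Every layer's G1 loop is the same polygon, so the solid is a straight extrusion of it from z=0 to z≈24.6. Closing with flat bottom and top caps and triangulating gives 12 facets — a rectangular box, roughly 25.4 × 21.5 mm footprint and 24.6 mm tall.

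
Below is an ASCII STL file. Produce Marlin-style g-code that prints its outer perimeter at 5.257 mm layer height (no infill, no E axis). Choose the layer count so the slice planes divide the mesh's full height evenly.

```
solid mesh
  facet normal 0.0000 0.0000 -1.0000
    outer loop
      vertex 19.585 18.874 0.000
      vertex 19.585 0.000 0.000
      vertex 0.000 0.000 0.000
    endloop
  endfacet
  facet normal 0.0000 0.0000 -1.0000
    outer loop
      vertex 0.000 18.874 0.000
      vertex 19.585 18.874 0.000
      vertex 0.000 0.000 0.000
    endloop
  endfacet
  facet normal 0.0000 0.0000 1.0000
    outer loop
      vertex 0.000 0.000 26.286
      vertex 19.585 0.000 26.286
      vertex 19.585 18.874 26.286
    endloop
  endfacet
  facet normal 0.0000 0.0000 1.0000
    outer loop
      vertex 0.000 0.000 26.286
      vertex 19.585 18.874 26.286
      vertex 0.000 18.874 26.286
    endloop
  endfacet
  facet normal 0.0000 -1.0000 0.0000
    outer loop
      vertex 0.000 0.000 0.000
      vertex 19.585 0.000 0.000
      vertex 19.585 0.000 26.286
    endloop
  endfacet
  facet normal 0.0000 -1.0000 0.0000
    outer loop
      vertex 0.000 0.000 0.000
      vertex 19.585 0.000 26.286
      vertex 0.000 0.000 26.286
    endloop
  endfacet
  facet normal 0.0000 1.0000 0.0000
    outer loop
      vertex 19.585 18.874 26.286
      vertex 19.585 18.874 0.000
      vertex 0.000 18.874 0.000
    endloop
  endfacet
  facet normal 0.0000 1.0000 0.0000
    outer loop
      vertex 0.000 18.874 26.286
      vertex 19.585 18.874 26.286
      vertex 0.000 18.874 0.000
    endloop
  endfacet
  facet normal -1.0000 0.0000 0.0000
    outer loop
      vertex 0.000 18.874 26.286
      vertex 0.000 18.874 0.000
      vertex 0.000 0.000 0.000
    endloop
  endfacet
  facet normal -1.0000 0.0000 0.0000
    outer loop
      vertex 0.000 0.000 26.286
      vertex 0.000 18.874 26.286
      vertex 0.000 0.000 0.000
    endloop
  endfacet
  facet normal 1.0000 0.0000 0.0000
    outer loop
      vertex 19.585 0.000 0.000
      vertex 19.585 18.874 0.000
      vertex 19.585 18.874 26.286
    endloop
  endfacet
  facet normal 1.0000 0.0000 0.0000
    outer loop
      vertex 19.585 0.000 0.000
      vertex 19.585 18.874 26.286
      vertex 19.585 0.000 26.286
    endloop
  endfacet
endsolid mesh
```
; perimeter-only toolpath
G21 ; units = mm
G90 ; absolute positioning
G28 ; home
; layer 1
G0 Z5.257
G0 X0.000 Y0.000
G1 X19.585 Y0.000
G1 X19.585 Y18.874
G1 X0.000 Y18.874
G1 X0.000 Y0.000
; layer 2
G0 Z10.514
G0 X0.000 Y0.000
G1 X19.585 Y0.000
G1 X19.585 Y18.874
G1 X0.000 Y18.874
G1 X0.000 Y0.000
; layer 3
G0 Z15.772
G0 X0.000 Y0.000
G1 X19.585 Y0.000
G1 X19.585 Y18.874
G1 X0.000 Y18.874
G1 X0.000 Y0.000
; layer 4
G0 Z21.029
G0 X0.000 Y0.000
G1 X19.585 Y0.000
G1 X19.585 Y18.874
G1 X0.000 Y18.874
G1 X0.000 Y0.000
; layer 5
G0 Z26.286
G0 X0.000 Y0.000
G1 X19.585 Y0.000
G1 X19.585 Y18.874
G1 X0.000 Y18.874
G1 X0.000 Y0.000
M2 ; end

The solid is a rectangular box, roughly 19.6 × 18.9 mm footprint and 26.3 mm tall. Slicing at Δz = 5.257 mm — 5 equal slices spanning the solid's height, so layer i sits at z = i·h/5 — gives 5 non-empty perimeters. Each is a 4-segment closed polygon; G0 lifts to the layer z and rapids to the start vertex, then G1 traces the edges.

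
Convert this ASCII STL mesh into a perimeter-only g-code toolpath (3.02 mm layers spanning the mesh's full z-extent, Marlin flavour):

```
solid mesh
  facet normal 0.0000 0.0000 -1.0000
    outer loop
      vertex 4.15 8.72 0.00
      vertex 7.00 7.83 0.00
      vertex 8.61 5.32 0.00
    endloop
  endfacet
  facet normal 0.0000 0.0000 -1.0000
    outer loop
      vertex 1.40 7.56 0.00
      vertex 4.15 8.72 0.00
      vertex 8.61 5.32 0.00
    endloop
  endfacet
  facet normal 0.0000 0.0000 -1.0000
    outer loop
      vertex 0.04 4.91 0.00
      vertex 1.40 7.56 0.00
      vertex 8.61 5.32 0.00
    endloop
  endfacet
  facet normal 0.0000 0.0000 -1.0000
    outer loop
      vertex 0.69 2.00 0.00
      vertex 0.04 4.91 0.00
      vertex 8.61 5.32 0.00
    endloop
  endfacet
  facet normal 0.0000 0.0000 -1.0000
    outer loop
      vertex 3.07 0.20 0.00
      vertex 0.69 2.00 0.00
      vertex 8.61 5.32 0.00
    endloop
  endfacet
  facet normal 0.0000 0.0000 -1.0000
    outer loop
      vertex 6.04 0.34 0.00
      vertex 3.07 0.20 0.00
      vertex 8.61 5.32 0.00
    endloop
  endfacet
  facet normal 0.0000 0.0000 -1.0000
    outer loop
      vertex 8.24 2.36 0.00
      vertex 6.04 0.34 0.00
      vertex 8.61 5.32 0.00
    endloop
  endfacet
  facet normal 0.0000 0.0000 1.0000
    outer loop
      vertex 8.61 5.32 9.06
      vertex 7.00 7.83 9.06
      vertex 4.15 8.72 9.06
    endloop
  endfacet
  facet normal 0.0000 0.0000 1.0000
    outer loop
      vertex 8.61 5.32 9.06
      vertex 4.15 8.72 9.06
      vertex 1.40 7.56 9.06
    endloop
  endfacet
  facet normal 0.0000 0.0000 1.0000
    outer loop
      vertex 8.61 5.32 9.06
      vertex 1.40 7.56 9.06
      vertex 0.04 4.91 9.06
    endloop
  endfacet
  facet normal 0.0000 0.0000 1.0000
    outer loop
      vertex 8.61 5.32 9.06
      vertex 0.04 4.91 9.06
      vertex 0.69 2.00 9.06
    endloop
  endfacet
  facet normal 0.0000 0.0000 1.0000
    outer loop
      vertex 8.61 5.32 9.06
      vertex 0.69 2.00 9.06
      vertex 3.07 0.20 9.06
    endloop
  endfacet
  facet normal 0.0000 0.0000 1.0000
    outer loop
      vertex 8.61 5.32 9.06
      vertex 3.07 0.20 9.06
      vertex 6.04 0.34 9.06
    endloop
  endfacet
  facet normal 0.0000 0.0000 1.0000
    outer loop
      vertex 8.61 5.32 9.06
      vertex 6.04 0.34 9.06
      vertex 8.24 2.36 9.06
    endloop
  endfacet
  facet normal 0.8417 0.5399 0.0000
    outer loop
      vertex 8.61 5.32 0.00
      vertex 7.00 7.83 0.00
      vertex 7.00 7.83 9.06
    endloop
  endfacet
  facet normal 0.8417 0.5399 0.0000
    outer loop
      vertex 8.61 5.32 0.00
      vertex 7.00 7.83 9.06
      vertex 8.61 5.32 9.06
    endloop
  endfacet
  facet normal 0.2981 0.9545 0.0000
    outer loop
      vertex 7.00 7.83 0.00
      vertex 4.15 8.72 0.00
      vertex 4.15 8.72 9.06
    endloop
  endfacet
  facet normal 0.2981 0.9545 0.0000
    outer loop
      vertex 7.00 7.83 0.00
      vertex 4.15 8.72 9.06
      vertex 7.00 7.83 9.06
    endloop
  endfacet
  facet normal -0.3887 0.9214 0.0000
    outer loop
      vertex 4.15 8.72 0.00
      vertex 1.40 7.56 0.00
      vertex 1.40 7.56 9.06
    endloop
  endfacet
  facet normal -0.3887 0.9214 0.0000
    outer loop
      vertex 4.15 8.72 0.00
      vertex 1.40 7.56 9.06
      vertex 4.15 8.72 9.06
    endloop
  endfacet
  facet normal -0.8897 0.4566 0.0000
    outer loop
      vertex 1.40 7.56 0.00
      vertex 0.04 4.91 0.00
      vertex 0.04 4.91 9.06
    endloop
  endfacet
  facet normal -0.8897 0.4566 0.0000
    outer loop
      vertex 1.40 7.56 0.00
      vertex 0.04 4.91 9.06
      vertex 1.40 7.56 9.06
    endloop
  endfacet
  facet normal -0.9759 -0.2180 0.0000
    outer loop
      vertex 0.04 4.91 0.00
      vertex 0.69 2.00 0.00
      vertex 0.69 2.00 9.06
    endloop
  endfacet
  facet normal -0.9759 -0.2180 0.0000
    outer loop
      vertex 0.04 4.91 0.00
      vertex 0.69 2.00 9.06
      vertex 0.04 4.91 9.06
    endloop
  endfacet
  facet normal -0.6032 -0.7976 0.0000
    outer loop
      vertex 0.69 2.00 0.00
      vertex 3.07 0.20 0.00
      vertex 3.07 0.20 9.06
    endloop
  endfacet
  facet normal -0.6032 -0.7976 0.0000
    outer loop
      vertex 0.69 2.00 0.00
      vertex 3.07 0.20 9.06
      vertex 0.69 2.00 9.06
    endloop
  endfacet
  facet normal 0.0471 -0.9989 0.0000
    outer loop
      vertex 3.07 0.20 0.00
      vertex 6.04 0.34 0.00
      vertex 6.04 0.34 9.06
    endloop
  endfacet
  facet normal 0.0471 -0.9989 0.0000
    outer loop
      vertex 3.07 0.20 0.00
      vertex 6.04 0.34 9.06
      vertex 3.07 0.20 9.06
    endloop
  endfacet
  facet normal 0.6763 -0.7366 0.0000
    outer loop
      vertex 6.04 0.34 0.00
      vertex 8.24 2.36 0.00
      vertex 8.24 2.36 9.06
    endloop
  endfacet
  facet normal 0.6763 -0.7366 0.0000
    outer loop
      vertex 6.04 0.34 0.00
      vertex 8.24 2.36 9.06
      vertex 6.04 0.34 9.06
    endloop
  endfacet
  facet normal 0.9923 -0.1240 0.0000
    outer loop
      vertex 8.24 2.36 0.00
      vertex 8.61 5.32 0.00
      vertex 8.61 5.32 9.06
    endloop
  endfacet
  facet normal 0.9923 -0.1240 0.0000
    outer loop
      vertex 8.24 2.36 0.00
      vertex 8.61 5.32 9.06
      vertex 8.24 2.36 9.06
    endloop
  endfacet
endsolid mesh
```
; perimeter-only toolpath
G21 ; units = mm
G90 ; absolute positioning
G28 ; home
; layer 1
G0 Z3.02
G0 X8.61 Y5.32
G1 X7.00 Y7.83
G1 X4.15 Y8.72
G1 X1.40 Y7.56
G1 X0.04 Y4.91
G1 X0.69 Y2.00
G1 X3.07 Y0.20
G1 X6.04 Y0.34
G1 X8.24 Y2.36
G1 X8.61 Y5.32
; layer 2
G0 Z6.04
G0 X8.61 Y5.32
G1 X7.00 Y7.83
G1 X4.15 Y8.72
G1 X1.40 Y7.56
G1 X0.04 Y4.91
G1 X0.69 Y2.00
G1 X3.07 Y0.20
G1 X6.04 Y0.34
G1 X8.24 Y2.36
G1 X8.61 Y5.32
; layer 3
G0 Z9.06
G0 X8.61 Y5.32
G1 X7.00 Y7.83
G1 X4.15 Y8.72
G1 X1.40 Y7.56
G1 X0.04 Y4.91
G1 X0.69 Y2.00
G1 X3.07 Y0.20
G1 X6.04 Y0.34
G1 X8.24 Y2.36
G1 X8.61 Y5.32
M2 ; end

The solid is a regular 9-sided prism (a cylinder approximated with 9 flat sides), circumscribed radius ≈ 4.36 mm, height ≈ 9.06 mm. Slicing at Δz = 3.02 mm — 3 equal slices spanning the solid's height, so layer i sits at z = i·h/3 — gives 3 non-empty perimeters. Each is a 9-segment closed polygon; G0 lifts to the layer z and rapids to the start vertex, then G1 traces the edges.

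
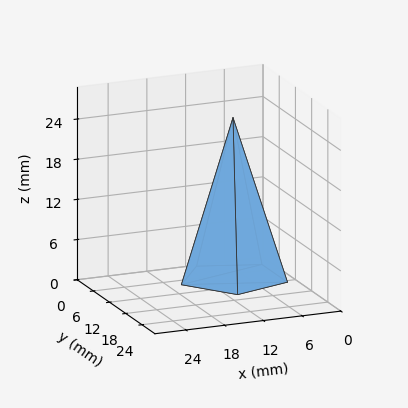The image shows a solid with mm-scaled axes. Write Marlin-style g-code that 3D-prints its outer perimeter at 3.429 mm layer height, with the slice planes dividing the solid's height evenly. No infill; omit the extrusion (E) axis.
Reading the render: the shape is a regular 5-sided pyramid, base circumscribed radius ≈ 8 mm, apex at z ≈ 24 mm (dimensions read to the nearest mm from the axis ticks). For the g-code, the solid's height is divided into equal slices at the stated Δz and each level perimeter traced with G1 moves after a G0 lift.

; perimeter-only toolpath
G21 ; units = mm
G90 ; absolute positioning
G28 ; home
; layer 1
G0 Z3.429
G0 X14.857 Y8.000
G1 X10.119 Y14.521
G1 X2.453 Y12.030
G1 X2.453 Y3.970
G1 X10.119 Y1.479
G1 X14.857 Y8.000
; layer 2
G0 Z6.857
G0 X13.714 Y8.000
G1 X9.766 Y13.434
G1 X3.377 Y11.359
G1 X3.377 Y4.641
G1 X9.766 Y2.566
G1 X13.714 Y8.000
; layer 3
G0 Z10.286
G0 X12.571 Y8.000
G1 X9.413 Y12.347
G1 X4.302 Y10.687
G1 X4.302 Y5.313
G1 X9.413 Y3.653
G1 X12.571 Y8.000
; layer 4
G0 Z13.714
G0 X11.429 Y8.000
G1 X9.059 Y11.261
G1 X5.226 Y10.015
G1 X5.226 Y5.985
G1 X9.059 Y4.739
G1 X11.429 Y8.000
; layer 5
G0 Z17.143
G0 X10.286 Y8.000
G1 X8.706 Y10.174
G1 X6.151 Y9.343
G1 X6.151 Y6.657
G1 X8.706 Y5.826
G1 X10.286 Y8.000
; layer 6
G0 Z20.571
G0 X9.143 Y8.000
G1 X8.353 Y9.087
G1 X7.075 Y8.672
G1 X7.075 Y7.328
G1 X8.353 Y6.913
G1 X9.143 Y8.000
M2 ; end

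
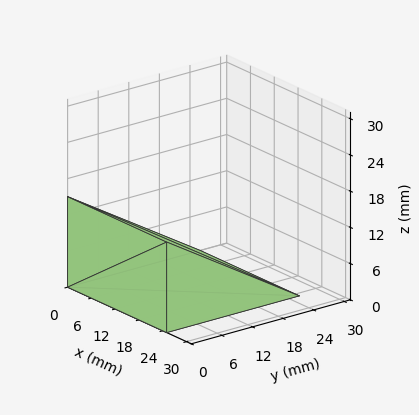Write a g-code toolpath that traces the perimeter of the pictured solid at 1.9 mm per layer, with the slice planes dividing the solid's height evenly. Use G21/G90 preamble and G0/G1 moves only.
Reading the render: the shape is a wedge (ramp): 25 × 26 mm base, rising to 15 mm along the y=0 edge and sloping linearly to z=0 at y=26 (dimensions read to the nearest mm from the axis ticks). For the g-code, the solid's height is divided into equal slices at the stated Δz and each level perimeter traced with G1 moves after a G0 lift.

; perimeter-only toolpath
G21 ; units = mm
G90 ; absolute positioning
G28 ; home
; layer 1
G0 Z1.9
G0 X0.0 Y0.0
G1 X25.0 Y0.0
G1 X25.0 Y22.8
G1 X0.0 Y22.8
G1 X0.0 Y0.0
; layer 2
G0 Z3.8
G0 X0.0 Y0.0
G1 X25.0 Y0.0
G1 X25.0 Y19.5
G1 X0.0 Y19.5
G1 X0.0 Y0.0
; layer 3
G0 Z5.6
G0 X0.0 Y0.0
G1 X25.0 Y0.0
G1 X25.0 Y16.2
G1 X0.0 Y16.2
G1 X0.0 Y0.0
; layer 4
G0 Z7.5
G0 X0.0 Y0.0
G1 X25.0 Y0.0
G1 X25.0 Y13.0
G1 X0.0 Y13.0
G1 X0.0 Y0.0
; layer 5
G0 Z9.4
G0 X0.0 Y0.0
G1 X25.0 Y0.0
G1 X25.0 Y9.8
G1 X0.0 Y9.8
G1 X0.0 Y0.0
; layer 6
G0 Z11.2
G0 X0.0 Y0.0
G1 X25.0 Y0.0
G1 X25.0 Y6.5
G1 X0.0 Y6.5
G1 X0.0 Y0.0
; layer 7
G0 Z13.1
G0 X0.0 Y0.0
G1 X25.0 Y0.0
G1 X25.0 Y3.2
G1 X0.0 Y3.2
G1 X0.0 Y0.0
M2 ; end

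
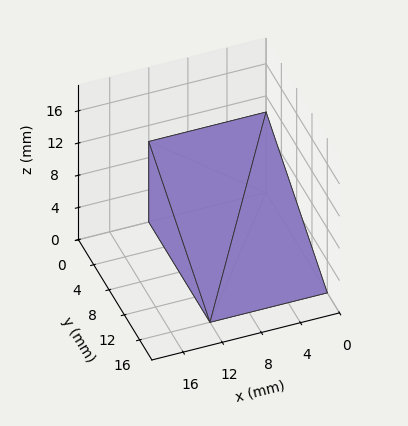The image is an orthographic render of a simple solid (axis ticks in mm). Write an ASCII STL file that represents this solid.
Reading the render: the shape is a wedge (ramp): 12 × 16 mm base, rising to 10 mm along the y=0 edge and sloping linearly to z=0 at y=16 (dimensions read to the nearest mm from the axis ticks). For the STL, each face is triangulated and given an outward normal.

solid part
  facet normal 0.0000 0.0000 -1.0000
    outer loop
      vertex 12.00 16.00 0.00
      vertex 12.00 0.00 0.00
      vertex 0.00 0.00 0.00
    endloop
  endfacet
  facet normal 0.0000 0.0000 -1.0000
    outer loop
      vertex 0.00 16.00 0.00
      vertex 12.00 16.00 0.00
      vertex 0.00 0.00 0.00
    endloop
  endfacet
  facet normal 0.0000 -1.0000 0.0000
    outer loop
      vertex 0.00 0.00 0.00
      vertex 12.00 0.00 0.00
      vertex 12.00 0.00 10.00
    endloop
  endfacet
  facet normal 0.0000 -1.0000 0.0000
    outer loop
      vertex 0.00 0.00 0.00
      vertex 12.00 0.00 10.00
      vertex 0.00 0.00 10.00
    endloop
  endfacet
  facet normal 0.0000 0.5300 0.8480
    outer loop
      vertex 0.00 0.00 10.00
      vertex 12.00 0.00 10.00
      vertex 12.00 16.00 0.00
    endloop
  endfacet
  facet normal 0.0000 0.5300 0.8480
    outer loop
      vertex 0.00 0.00 10.00
      vertex 12.00 16.00 0.00
      vertex 0.00 16.00 0.00
    endloop
  endfacet
  facet normal -1.0000 0.0000 0.0000
    outer loop
      vertex 0.00 0.00 10.00
      vertex 0.00 16.00 0.00
      vertex 0.00 0.00 0.00
    endloop
  endfacet
  facet normal 1.0000 0.0000 0.0000
    outer loop
      vertex 12.00 0.00 0.00
      vertex 12.00 16.00 0.00
      vertex 12.00 0.00 10.00
    endloop
  endfacet
endsolid part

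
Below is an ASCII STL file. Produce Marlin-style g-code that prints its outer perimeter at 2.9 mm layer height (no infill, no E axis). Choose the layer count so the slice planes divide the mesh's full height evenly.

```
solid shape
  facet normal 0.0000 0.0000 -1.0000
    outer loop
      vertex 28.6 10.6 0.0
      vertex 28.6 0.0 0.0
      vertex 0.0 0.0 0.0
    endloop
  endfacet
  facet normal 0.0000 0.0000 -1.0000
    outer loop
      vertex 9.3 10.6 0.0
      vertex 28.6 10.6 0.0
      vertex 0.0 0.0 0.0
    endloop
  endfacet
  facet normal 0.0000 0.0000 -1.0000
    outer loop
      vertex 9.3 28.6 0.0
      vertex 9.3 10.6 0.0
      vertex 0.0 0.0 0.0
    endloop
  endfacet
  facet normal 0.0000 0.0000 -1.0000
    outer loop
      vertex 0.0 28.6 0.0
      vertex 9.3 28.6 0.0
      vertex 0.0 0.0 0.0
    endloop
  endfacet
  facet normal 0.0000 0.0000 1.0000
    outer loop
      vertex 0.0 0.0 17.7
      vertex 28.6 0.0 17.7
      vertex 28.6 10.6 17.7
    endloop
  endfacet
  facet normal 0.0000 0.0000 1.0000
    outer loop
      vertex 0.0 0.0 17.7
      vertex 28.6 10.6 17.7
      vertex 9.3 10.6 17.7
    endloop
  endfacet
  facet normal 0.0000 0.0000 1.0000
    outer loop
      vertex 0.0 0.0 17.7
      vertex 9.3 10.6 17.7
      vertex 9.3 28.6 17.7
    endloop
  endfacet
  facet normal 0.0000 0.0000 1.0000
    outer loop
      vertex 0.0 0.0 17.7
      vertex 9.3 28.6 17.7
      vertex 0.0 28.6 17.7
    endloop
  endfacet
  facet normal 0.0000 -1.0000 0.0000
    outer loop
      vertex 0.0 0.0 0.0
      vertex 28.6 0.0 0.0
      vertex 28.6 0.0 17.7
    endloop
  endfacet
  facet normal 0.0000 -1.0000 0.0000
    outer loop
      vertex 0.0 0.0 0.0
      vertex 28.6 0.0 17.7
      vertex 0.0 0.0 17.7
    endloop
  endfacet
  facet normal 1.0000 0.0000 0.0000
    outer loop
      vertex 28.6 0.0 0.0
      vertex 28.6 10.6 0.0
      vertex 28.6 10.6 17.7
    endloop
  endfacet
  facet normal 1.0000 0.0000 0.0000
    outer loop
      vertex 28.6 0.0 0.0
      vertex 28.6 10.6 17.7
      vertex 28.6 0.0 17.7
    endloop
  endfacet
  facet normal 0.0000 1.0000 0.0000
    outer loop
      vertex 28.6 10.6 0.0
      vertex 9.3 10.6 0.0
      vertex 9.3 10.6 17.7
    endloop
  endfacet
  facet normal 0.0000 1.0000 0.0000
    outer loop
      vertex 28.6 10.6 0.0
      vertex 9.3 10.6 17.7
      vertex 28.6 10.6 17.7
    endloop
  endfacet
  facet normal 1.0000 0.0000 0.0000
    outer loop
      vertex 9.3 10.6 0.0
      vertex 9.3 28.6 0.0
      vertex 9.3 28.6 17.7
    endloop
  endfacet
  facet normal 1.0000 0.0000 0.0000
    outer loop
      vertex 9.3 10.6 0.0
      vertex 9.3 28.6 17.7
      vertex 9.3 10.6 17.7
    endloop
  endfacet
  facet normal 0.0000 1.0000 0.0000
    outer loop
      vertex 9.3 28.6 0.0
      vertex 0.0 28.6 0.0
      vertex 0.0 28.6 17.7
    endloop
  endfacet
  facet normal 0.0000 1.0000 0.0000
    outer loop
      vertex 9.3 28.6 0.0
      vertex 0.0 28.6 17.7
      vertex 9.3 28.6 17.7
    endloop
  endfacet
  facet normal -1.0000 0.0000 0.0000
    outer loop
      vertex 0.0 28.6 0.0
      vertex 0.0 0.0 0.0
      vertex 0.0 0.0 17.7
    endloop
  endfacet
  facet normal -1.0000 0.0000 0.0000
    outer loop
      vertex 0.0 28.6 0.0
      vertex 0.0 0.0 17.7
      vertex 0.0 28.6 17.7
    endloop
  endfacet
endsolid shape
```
; perimeter-only toolpath
G21 ; units = mm
G90 ; absolute positioning
G28 ; home
; layer 1
G0 Z2.9
G0 X0.0 Y0.0
G1 X28.6 Y0.0
G1 X28.6 Y10.6
G1 X9.3 Y10.6
G1 X9.3 Y28.6
G1 X0.0 Y28.6
G1 X0.0 Y0.0
; layer 2
G0 Z5.9
G0 X0.0 Y0.0
G1 X28.6 Y0.0
G1 X28.6 Y10.6
G1 X9.3 Y10.6
G1 X9.3 Y28.6
G1 X0.0 Y28.6
G1 X0.0 Y0.0
; layer 3
G0 Z8.8
G0 X0.0 Y0.0
G1 X28.6 Y0.0
G1 X28.6 Y10.6
G1 X9.3 Y10.6
G1 X9.3 Y28.6
G1 X0.0 Y28.6
G1 X0.0 Y0.0
; layer 4
G0 Z11.8
G0 X0.0 Y0.0
G1 X28.6 Y0.0
G1 X28.6 Y10.6
G1 X9.3 Y10.6
G1 X9.3 Y28.6
G1 X0.0 Y28.6
G1 X0.0 Y0.0
; layer 5
G0 Z14.7
G0 X0.0 Y0.0
G1 X28.6 Y0.0
G1 X28.6 Y10.6
G1 X9.3 Y10.6
G1 X9.3 Y28.6
G1 X0.0 Y28.6
G1 X0.0 Y0.0
; layer 6
G0 Z17.7
G0 X0.0 Y0.0
G1 X28.6 Y0.0
G1 X28.6 Y10.6
G1 X9.3 Y10.6
G1 X9.3 Y28.6
G1 X0.0 Y28.6
G1 X0.0 Y0.0
M2 ; end

The solid is an L-shaped prism: outer 28.6 × 28.6 mm, arm thicknesses ≈ 10.6 mm (horizontal) and 9.3 mm (vertical), extruded 17.7 mm in z. Slicing at Δz = 2.9 mm — 6 equal slices spanning the solid's height, so layer i sits at z = i·h/6 — gives 6 non-empty perimeters. Each is a 6-segment closed polygon; G0 lifts to the layer z and rapids to the start vertex, then G1 traces the edges.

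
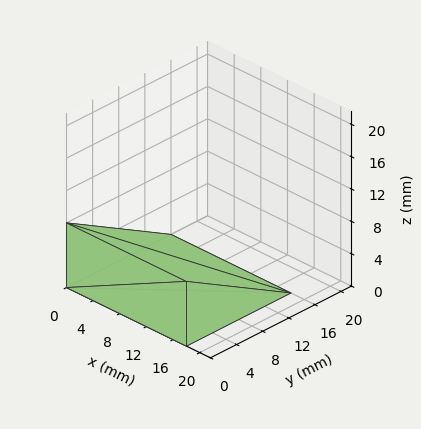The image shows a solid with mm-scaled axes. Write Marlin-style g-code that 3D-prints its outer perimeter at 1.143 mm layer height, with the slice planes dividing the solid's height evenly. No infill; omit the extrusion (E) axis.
Reading the render: the shape is a wedge (ramp): 18 × 16 mm base, rising to 8 mm along the y=0 edge and sloping linearly to z=0 at y=16 (dimensions read to the nearest mm from the axis ticks). For the g-code, the solid's height is divided into equal slices at the stated Δz and each level perimeter traced with G1 moves after a G0 lift.

; perimeter-only toolpath
G21 ; units = mm
G90 ; absolute positioning
G28 ; home
; layer 1
G0 Z1.143
G0 X0.000 Y0.000
G1 X18.000 Y0.000
G1 X18.000 Y13.714
G1 X0.000 Y13.714
G1 X0.000 Y0.000
; layer 2
G0 Z2.286
G0 X0.000 Y0.000
G1 X18.000 Y0.000
G1 X18.000 Y11.429
G1 X0.000 Y11.429
G1 X0.000 Y0.000
; layer 3
G0 Z3.429
G0 X0.000 Y0.000
G1 X18.000 Y0.000
G1 X18.000 Y9.143
G1 X0.000 Y9.143
G1 X0.000 Y0.000
; layer 4
G0 Z4.571
G0 X0.000 Y0.000
G1 X18.000 Y0.000
G1 X18.000 Y6.857
G1 X0.000 Y6.857
G1 X0.000 Y0.000
; layer 5
G0 Z5.714
G0 X0.000 Y0.000
G1 X18.000 Y0.000
G1 X18.000 Y4.571
G1 X0.000 Y4.571
G1 X0.000 Y0.000
; layer 6
G0 Z6.857
G0 X0.000 Y0.000
G1 X18.000 Y0.000
G1 X18.000 Y2.286
G1 X0.000 Y2.286
G1 X0.000 Y0.000
M2 ; end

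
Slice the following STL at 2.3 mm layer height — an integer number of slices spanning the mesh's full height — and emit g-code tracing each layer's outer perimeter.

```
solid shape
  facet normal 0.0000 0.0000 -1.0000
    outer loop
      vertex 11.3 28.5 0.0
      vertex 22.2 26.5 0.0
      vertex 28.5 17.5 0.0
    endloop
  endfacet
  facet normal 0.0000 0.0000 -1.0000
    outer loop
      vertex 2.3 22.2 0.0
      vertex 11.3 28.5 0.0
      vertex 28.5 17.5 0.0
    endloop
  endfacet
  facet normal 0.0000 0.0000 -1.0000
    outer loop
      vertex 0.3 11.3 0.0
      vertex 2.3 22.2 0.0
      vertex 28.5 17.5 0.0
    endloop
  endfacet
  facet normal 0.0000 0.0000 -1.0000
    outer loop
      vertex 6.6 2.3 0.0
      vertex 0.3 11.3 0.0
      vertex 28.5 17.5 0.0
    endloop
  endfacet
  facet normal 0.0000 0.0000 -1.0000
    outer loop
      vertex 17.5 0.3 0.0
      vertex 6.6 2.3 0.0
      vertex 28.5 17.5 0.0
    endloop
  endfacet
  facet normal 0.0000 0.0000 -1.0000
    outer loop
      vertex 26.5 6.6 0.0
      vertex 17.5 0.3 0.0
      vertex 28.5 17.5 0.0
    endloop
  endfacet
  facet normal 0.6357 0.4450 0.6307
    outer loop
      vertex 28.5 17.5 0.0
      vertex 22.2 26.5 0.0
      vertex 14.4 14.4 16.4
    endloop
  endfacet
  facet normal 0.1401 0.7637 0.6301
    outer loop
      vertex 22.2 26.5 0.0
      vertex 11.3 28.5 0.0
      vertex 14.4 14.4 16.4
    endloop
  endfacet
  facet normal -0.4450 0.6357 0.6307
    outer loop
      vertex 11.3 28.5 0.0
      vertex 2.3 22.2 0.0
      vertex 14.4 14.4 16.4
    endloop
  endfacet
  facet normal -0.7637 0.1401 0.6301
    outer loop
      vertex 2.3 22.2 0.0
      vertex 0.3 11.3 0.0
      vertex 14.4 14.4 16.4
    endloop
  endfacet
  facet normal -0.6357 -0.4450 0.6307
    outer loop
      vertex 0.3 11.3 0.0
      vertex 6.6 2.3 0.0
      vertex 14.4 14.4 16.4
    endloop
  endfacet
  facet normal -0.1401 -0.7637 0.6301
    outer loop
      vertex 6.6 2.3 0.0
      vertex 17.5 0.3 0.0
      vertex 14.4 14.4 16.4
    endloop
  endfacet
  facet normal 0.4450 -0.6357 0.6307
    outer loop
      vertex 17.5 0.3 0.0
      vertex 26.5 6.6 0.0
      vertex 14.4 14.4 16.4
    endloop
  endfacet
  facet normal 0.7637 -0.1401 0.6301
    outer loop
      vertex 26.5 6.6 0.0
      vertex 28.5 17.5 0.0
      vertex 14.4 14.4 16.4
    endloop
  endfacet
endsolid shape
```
; perimeter-only toolpath
G21 ; units = mm
G90 ; absolute positioning
G28 ; home
; layer 1
G0 Z2.3
G0 X26.5 Y17.1
G1 X21.1 Y24.8
G1 X11.7 Y26.5
G1 X4.0 Y21.1
G1 X2.3 Y11.7
G1 X7.7 Y4.0
G1 X17.1 Y2.3
G1 X24.8 Y7.7
G1 X26.5 Y17.1
; layer 2
G0 Z4.7
G0 X24.5 Y16.6
G1 X20.0 Y23.0
G1 X12.2 Y24.5
G1 X5.8 Y20.0
G1 X4.3 Y12.2
G1 X8.8 Y5.8
G1 X16.6 Y4.3
G1 X23.0 Y8.8
G1 X24.5 Y16.6
; layer 3
G0 Z7.0
G0 X22.5 Y16.2
G1 X18.9 Y21.3
G1 X12.6 Y22.5
G1 X7.5 Y18.9
G1 X6.3 Y12.6
G1 X9.9 Y7.5
G1 X16.2 Y6.3
G1 X21.3 Y9.9
G1 X22.5 Y16.2
; layer 4
G0 Z9.4
G0 X20.4 Y15.7
G1 X17.7 Y19.6
G1 X13.1 Y20.4
G1 X9.2 Y17.7
G1 X8.4 Y13.1
G1 X11.1 Y9.2
G1 X15.7 Y8.4
G1 X19.6 Y11.1
G1 X20.4 Y15.7
; layer 5
G0 Z11.7
G0 X18.4 Y15.3
G1 X16.6 Y17.9
G1 X13.5 Y18.4
G1 X10.9 Y16.6
G1 X10.4 Y13.5
G1 X12.2 Y10.9
G1 X15.3 Y10.4
G1 X17.9 Y12.2
G1 X18.4 Y15.3
; layer 6
G0 Z14.1
G0 X16.4 Y14.8
G1 X15.5 Y16.1
G1 X14.0 Y16.4
G1 X12.7 Y15.5
G1 X12.4 Y14.0
G1 X13.3 Y12.7
G1 X14.8 Y12.4
G1 X16.1 Y13.3
G1 X16.4 Y14.8
M2 ; end

The solid is a regular 8-sided pyramid, base circumscribed radius ≈ 14.4 mm, apex at z ≈ 16.4 mm. Slicing at Δz = 2.3 mm — 7 equal slices spanning the solid's height, so layer i sits at z = i·h/7 — gives 6 non-empty perimeters. Each is a 8-segment closed polygon; G0 lifts to the layer z and rapids to the start vertex, then G1 traces the edges. The cross-section shrinks linearly with z (the slice at the apex is degenerate and omitted).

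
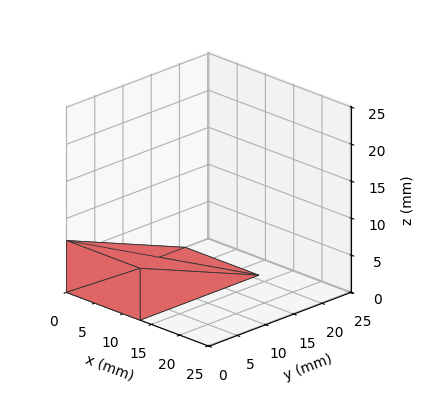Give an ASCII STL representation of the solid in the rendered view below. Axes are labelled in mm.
Reading the render: the shape is a wedge (ramp): 13 × 21 mm base, rising to 7 mm along the y=0 edge and sloping linearly to z=0 at y=21 (dimensions read to the nearest mm from the axis ticks). For the STL, each face is triangulated and given an outward normal.

solid part
  facet normal 0.0000 0.0000 -1.0000
    outer loop
      vertex 13.000 21.000 0.000
      vertex 13.000 0.000 0.000
      vertex 0.000 0.000 0.000
    endloop
  endfacet
  facet normal 0.0000 0.0000 -1.0000
    outer loop
      vertex 0.000 21.000 0.000
      vertex 13.000 21.000 0.000
      vertex 0.000 0.000 0.000
    endloop
  endfacet
  facet normal 0.0000 -1.0000 0.0000
    outer loop
      vertex 0.000 0.000 0.000
      vertex 13.000 0.000 0.000
      vertex 13.000 0.000 7.000
    endloop
  endfacet
  facet normal 0.0000 -1.0000 0.0000
    outer loop
      vertex 0.000 0.000 0.000
      vertex 13.000 0.000 7.000
      vertex 0.000 0.000 7.000
    endloop
  endfacet
  facet normal 0.0000 0.3162 0.9487
    outer loop
      vertex 0.000 0.000 7.000
      vertex 13.000 0.000 7.000
      vertex 13.000 21.000 0.000
    endloop
  endfacet
  facet normal 0.0000 0.3162 0.9487
    outer loop
      vertex 0.000 0.000 7.000
      vertex 13.000 21.000 0.000
      vertex 0.000 21.000 0.000
    endloop
  endfacet
  facet normal -1.0000 0.0000 0.0000
    outer loop
      vertex 0.000 0.000 7.000
      vertex 0.000 21.000 0.000
      vertex 0.000 0.000 0.000
    endloop
  endfacet
  facet normal 1.0000 0.0000 0.0000
    outer loop
      vertex 13.000 0.000 0.000
      vertex 13.000 21.000 0.000
      vertex 13.000 0.000 7.000
    endloop
  endfacet
endsolid part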